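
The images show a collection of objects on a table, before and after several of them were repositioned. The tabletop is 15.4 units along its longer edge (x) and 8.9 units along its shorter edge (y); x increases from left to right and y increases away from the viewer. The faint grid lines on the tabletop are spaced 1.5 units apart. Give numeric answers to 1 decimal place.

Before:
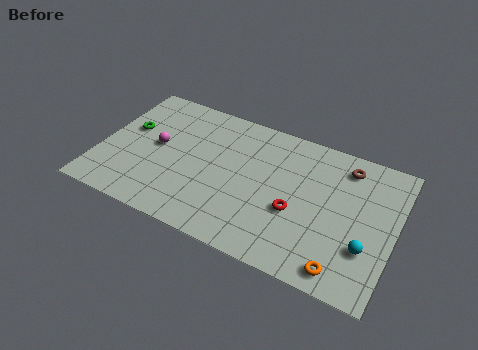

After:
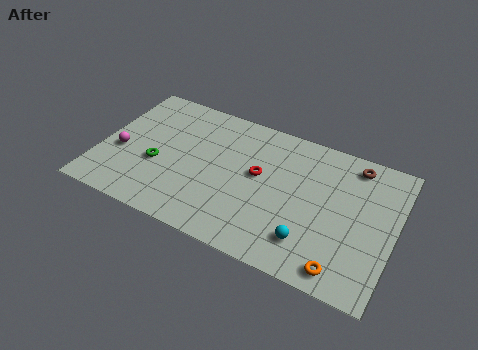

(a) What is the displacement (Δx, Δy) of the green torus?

(1.8, -1.8)

From the two frames, the green torus sits at roughly (1.3, 5.3) before and (3.1, 3.5) after.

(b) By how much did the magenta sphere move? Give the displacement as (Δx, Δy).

(-1.8, -1.1)

From the two frames, the magenta sphere sits at roughly (2.9, 4.7) before and (1.1, 3.6) after.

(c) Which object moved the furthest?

the cyan sphere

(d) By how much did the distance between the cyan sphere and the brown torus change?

+1.1

The distance was about 4.8 in the first image and 5.9 in the second, so they moved 1.1 units further apart.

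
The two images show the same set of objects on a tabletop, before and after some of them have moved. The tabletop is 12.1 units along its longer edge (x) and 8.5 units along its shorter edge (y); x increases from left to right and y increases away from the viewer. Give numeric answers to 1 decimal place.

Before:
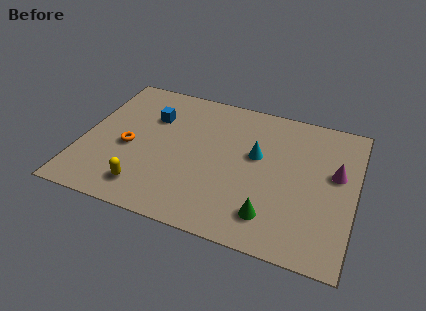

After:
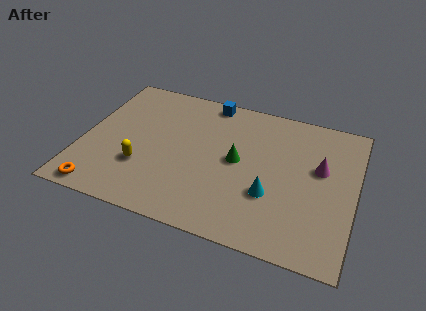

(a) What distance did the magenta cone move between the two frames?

0.7

The magenta cone was near (11.2, 5.0) before and (10.5, 5.1) after, so it travelled √(0.7² + 0.1²) ≈ 0.7 units.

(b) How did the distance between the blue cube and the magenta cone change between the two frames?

-2.5

The distance was about 8.3 in the first image and 5.8 in the second, so they moved 2.5 units closer together.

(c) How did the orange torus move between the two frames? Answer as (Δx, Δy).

(-0.9, -2.9)

The orange torus started near (2.1, 3.7) and ended near (1.2, 0.8).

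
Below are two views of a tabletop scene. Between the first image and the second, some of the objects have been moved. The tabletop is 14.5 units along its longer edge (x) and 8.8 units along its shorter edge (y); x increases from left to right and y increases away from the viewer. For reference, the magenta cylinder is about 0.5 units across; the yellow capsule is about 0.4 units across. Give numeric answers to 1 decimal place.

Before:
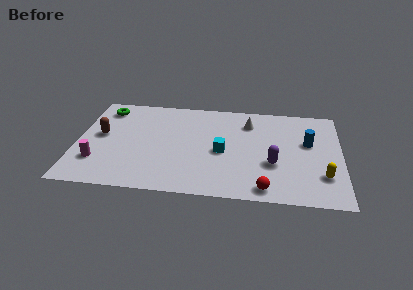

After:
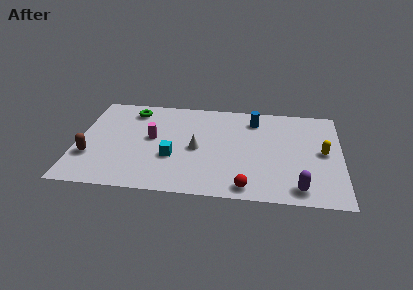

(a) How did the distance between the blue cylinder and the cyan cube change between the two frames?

+1.0

The distance was about 4.9 in the first image and 5.9 in the second, so they moved 1.0 units further apart.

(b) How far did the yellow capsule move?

2.1

From (13.5, 2.4) to (13.5, 4.5), the yellow capsule covered √(0.0² + 2.1²) ≈ 2.1 units.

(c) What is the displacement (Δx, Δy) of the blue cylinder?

(-3.0, 1.8)

The blue cylinder started near (12.7, 5.3) and ended near (9.7, 7.1).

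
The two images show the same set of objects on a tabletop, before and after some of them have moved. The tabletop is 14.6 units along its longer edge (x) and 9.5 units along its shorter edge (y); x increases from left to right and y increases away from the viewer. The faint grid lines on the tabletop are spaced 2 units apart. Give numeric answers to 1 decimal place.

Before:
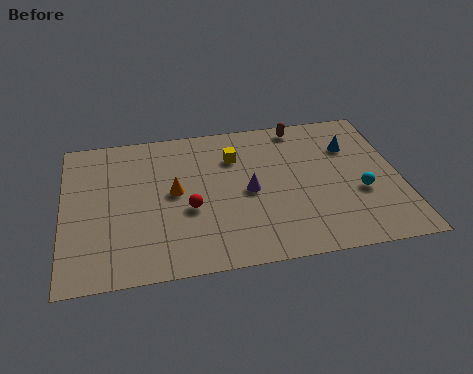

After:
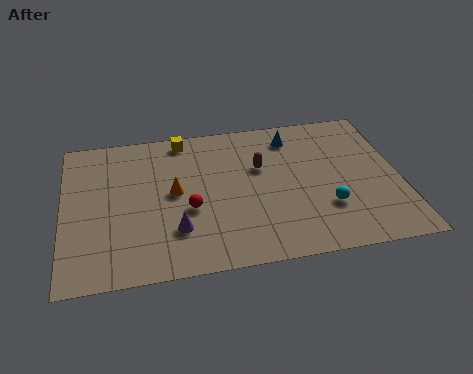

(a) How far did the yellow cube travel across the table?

2.7

The yellow cube moved from about (7.5, 6.9) to (5.3, 8.5), a distance of √(2.2² + 1.6²) ≈ 2.7.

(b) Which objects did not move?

the orange cone and the red sphere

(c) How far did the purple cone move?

3.7

The purple cone was near (8.0, 4.5) before and (4.8, 2.6) after, so it travelled √(3.2² + 1.9²) ≈ 3.7 units.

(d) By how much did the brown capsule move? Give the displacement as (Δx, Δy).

(-1.9, -2.5)

The brown capsule started near (10.5, 8.5) and ended near (8.6, 6.0).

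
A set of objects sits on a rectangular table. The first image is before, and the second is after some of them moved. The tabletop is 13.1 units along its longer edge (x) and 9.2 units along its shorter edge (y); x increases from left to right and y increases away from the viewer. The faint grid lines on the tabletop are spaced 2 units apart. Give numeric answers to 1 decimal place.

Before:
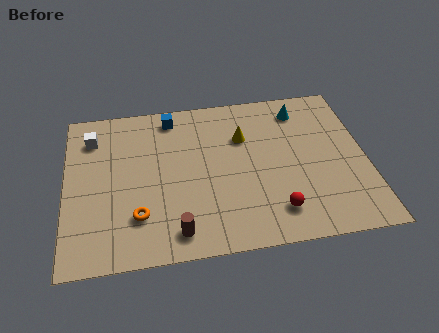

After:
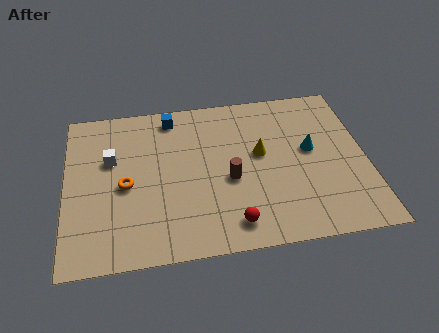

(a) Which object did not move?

the blue cube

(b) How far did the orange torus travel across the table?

1.9

The orange torus was near (3.1, 2.4) before and (2.6, 4.2) after, so it travelled √(0.5² + 1.8²) ≈ 1.9 units.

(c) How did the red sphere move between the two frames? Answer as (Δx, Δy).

(-1.9, -0.4)

The red sphere started near (9.0, 1.8) and ended near (7.1, 1.4).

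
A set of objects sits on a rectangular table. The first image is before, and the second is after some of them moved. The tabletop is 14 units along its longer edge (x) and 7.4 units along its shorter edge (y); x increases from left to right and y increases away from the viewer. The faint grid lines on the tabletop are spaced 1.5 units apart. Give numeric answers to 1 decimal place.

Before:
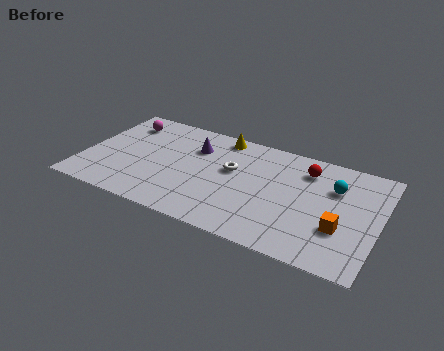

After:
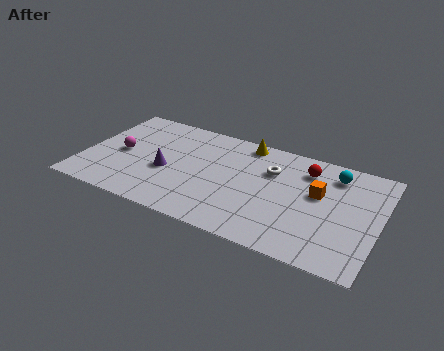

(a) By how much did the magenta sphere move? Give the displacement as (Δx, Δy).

(0.2, -2.3)

The magenta sphere started near (1.5, 5.9) and ended near (1.7, 3.6).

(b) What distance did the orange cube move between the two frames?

2.2

The orange cube moved from about (12.3, 2.5) to (11.1, 4.4), a distance of √(1.2² + 1.9²) ≈ 2.2.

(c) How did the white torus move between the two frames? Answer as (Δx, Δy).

(1.8, 0.7)

The white torus started near (7.0, 4.4) and ended near (8.8, 5.1).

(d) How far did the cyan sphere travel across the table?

0.9

The cyan sphere moved from about (11.8, 5.1) to (11.7, 6.0), a distance of √(0.1² + 0.9²) ≈ 0.9.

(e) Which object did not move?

the red sphere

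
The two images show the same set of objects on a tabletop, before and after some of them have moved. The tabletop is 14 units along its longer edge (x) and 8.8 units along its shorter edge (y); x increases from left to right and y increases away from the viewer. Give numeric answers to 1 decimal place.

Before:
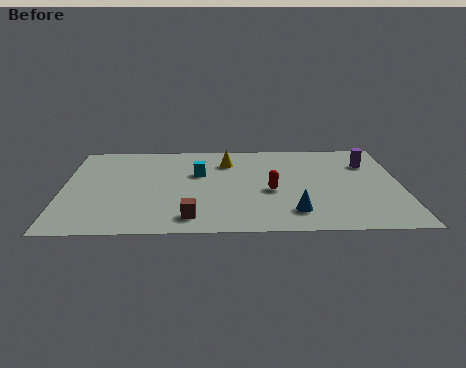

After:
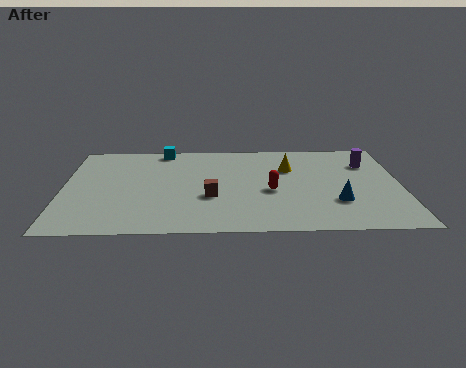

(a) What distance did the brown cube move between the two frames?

2.1

From (5.3, 1.4) to (6.1, 3.3), the brown cube covered √(0.8² + 1.9²) ≈ 2.1 units.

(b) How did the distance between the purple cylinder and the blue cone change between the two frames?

-1.6

They were about 5.6 units apart before and 4.0 after — 1.6 units closer together.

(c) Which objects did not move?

the purple cylinder and the red capsule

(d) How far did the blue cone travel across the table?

2.0

The blue cone was near (9.5, 1.8) before and (11.3, 2.7) after, so it travelled √(1.8² + 0.9²) ≈ 2.0 units.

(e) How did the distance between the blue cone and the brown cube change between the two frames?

+1.0

They were about 4.2 units apart before and 5.2 after — 1.0 units further apart.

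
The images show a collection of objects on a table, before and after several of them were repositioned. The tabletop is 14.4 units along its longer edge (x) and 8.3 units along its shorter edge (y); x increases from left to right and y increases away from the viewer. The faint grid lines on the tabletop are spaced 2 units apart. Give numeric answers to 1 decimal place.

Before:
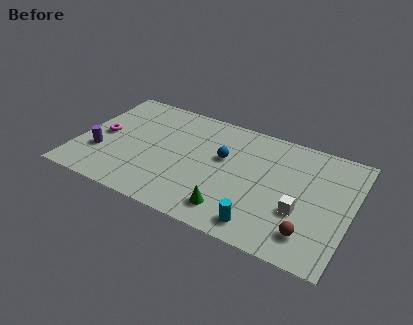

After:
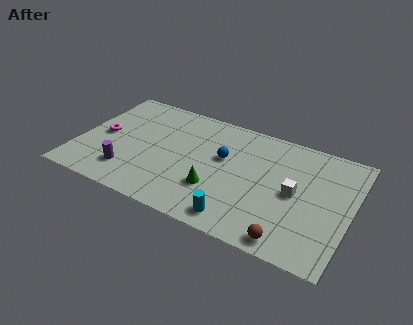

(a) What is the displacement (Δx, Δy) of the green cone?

(-1.0, 1.1)

The green cone was at about (8.5, 1.5) and moved to about (7.5, 2.6).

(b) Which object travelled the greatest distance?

the purple cylinder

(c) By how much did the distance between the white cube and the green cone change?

+0.6

They were about 3.7 units apart before and 4.3 after — 0.6 units further apart.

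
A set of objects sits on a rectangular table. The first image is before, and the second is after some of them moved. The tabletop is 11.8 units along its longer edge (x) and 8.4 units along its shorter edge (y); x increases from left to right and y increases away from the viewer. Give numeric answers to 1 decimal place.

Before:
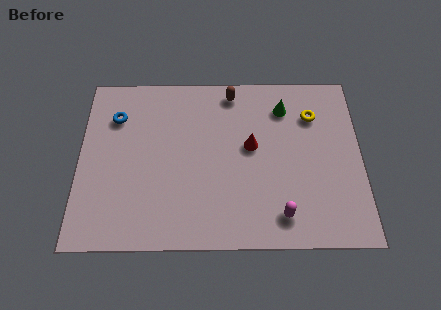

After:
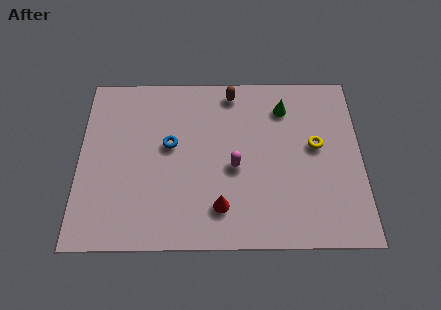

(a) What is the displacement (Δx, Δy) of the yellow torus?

(0.1, -1.5)

The yellow torus started near (9.8, 6.2) and ended near (9.9, 4.7).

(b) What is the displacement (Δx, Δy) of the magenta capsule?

(-1.9, 2.3)

From the two frames, the magenta capsule sits at roughly (8.4, 1.4) before and (6.5, 3.7) after.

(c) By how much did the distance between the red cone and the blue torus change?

-2.2

Before: roughly 5.9 units apart; after: 3.7. That's 2.2 units closer together.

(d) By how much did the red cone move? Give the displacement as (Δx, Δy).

(-1.3, -2.9)

From the two frames, the red cone sits at roughly (7.2, 4.7) before and (5.9, 1.8) after.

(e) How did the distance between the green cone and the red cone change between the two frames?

+3.1

Before: roughly 2.4 units apart; after: 5.5. That's 3.1 units further apart.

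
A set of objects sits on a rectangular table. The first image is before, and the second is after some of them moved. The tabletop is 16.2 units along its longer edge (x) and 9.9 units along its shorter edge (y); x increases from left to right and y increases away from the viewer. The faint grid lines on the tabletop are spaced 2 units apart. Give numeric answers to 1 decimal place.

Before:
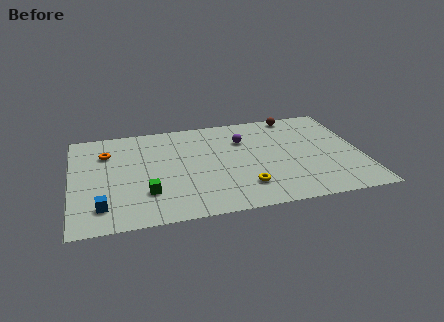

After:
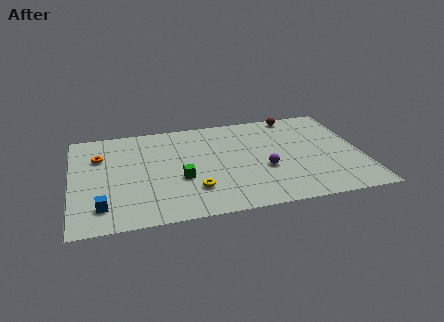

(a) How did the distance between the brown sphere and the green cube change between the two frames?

-2.1

Before: roughly 10.7 units apart; after: 8.6. That's 2.1 units closer together.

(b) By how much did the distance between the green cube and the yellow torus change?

-4.0

Before: roughly 5.4 units apart; after: 1.4. That's 4.0 units closer together.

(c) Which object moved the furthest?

the purple sphere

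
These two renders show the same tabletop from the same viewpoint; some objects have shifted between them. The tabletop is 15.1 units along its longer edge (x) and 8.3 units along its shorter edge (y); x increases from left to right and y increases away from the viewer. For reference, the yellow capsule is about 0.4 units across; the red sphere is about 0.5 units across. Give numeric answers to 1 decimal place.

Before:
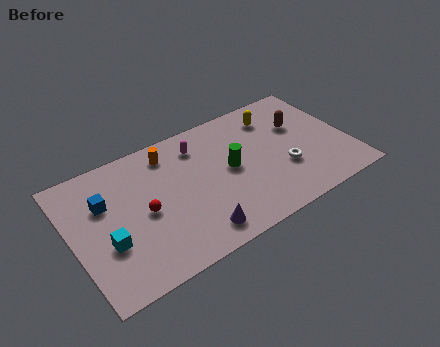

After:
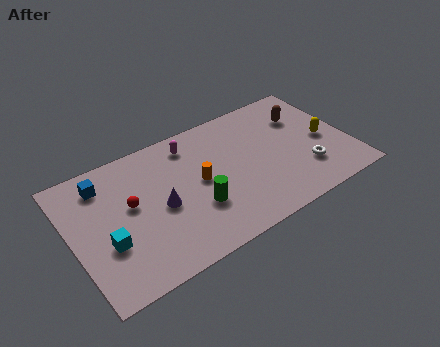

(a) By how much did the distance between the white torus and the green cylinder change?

+2.9

They were about 3.1 units apart before and 6.0 after — 2.9 units further apart.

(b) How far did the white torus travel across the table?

1.3

The white torus was near (11.4, 2.9) before and (12.5, 2.3) after, so it travelled √(1.1² + 0.6²) ≈ 1.3 units.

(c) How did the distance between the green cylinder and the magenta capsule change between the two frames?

+1.4

Before: roughly 2.7 units apart; after: 4.1. That's 1.4 units further apart.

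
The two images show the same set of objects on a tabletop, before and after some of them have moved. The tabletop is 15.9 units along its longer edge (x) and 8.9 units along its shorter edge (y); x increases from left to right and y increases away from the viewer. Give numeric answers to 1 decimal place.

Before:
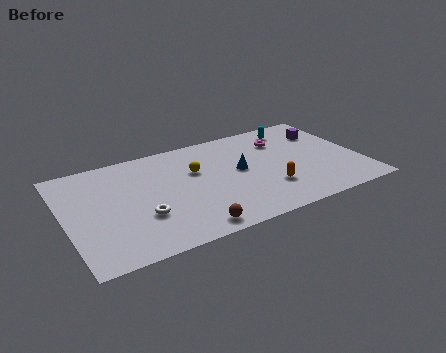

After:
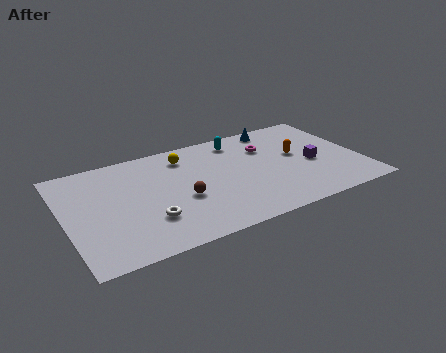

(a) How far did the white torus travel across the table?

0.5

The white torus was near (3.9, 3.0) before and (4.2, 2.6) after, so it travelled √(0.3² + 0.4²) ≈ 0.5 units.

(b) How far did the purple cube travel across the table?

2.8

The purple cube moved from about (14.4, 6.5) to (13.3, 3.9), a distance of √(1.1² + 2.6²) ≈ 2.8.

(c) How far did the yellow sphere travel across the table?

1.6

From (7.1, 5.7) to (6.7, 7.2), the yellow sphere covered √(0.4² + 1.5²) ≈ 1.6 units.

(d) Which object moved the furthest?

the blue cone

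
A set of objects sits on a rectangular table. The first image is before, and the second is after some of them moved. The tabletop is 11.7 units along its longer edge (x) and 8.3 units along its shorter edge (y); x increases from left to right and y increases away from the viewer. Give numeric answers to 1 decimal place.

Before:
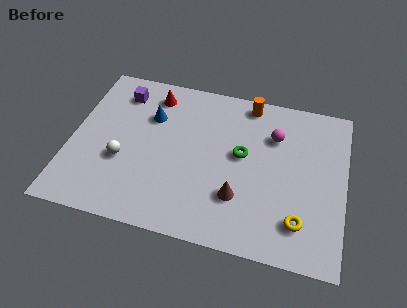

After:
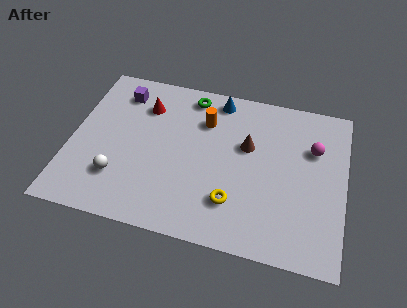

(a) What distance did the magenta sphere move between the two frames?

1.7

The magenta sphere moved from about (8.6, 5.9) to (10.3, 5.6), a distance of √(1.7² + 0.3²) ≈ 1.7.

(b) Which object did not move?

the purple cube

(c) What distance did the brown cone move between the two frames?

2.7

From (7.3, 2.4) to (7.5, 5.1), the brown cone covered √(0.2² + 2.7²) ≈ 2.7 units.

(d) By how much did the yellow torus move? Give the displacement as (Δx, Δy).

(-2.8, 0.3)

From the two frames, the yellow torus sits at roughly (9.9, 1.8) before and (7.1, 2.1) after.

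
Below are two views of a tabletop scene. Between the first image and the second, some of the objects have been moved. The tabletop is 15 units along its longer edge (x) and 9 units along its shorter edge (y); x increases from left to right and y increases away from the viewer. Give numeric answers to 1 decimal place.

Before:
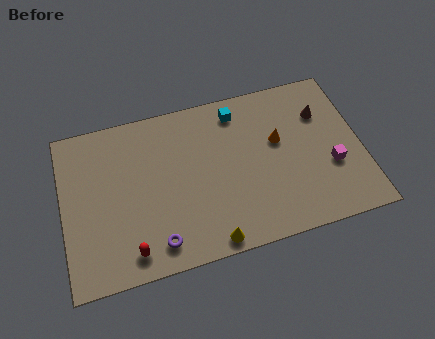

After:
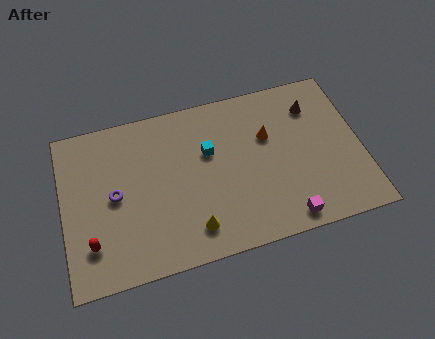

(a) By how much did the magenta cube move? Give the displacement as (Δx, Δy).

(-2.5, -2.3)

From the two frames, the magenta cube sits at roughly (13.4, 3.3) before and (10.9, 1.0) after.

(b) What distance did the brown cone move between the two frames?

0.6

From (13.2, 6.4) to (12.8, 6.9), the brown cone covered √(0.4² + 0.5²) ≈ 0.6 units.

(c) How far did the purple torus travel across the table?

3.6

From (4.5, 1.4) to (2.6, 4.5), the purple torus covered √(1.9² + 3.1²) ≈ 3.6 units.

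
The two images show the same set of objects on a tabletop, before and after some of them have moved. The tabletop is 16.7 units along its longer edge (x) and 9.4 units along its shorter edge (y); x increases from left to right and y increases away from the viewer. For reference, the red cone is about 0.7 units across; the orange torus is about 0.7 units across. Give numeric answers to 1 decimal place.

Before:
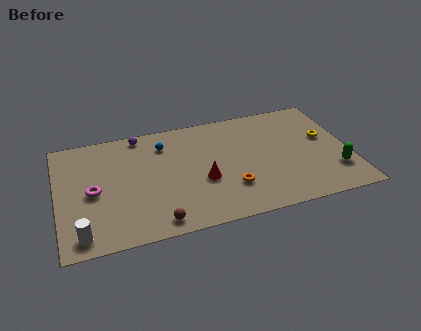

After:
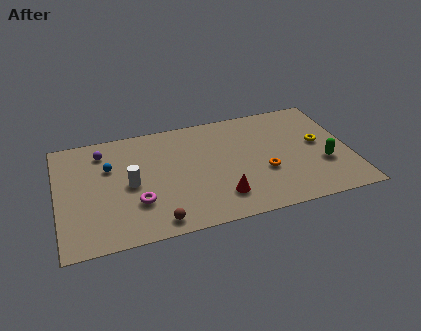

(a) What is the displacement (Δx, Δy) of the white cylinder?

(2.9, 3.3)

The white cylinder started near (1.2, 1.2) and ended near (4.1, 4.5).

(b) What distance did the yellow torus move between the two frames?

0.6

From (15.4, 5.5) to (15.0, 5.1), the yellow torus covered √(0.4² + 0.4²) ≈ 0.6 units.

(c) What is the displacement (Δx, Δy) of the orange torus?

(2.0, 0.8)

The orange torus was at about (9.7, 2.7) and moved to about (11.7, 3.5).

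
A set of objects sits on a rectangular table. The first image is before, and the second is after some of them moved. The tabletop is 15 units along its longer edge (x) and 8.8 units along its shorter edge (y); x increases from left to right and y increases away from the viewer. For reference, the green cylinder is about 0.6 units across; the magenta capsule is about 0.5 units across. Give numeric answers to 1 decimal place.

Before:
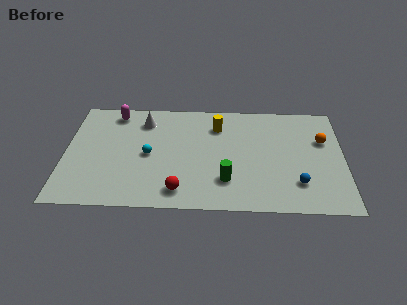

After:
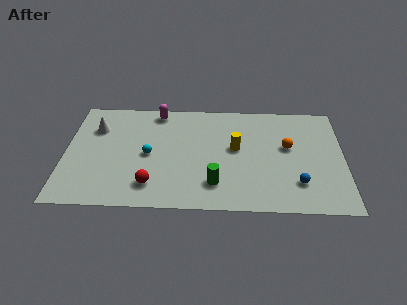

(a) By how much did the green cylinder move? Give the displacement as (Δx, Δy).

(-0.6, -0.3)

The green cylinder started near (8.7, 2.3) and ended near (8.1, 2.0).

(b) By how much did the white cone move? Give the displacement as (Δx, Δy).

(-2.6, -0.7)

The white cone was at about (4.2, 7.0) and moved to about (1.6, 6.3).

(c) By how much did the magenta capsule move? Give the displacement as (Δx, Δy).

(2.3, 0.2)

The magenta capsule started near (2.6, 7.6) and ended near (4.9, 7.8).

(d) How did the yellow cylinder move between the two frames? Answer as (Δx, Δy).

(1.0, -1.8)

The yellow cylinder started near (8.2, 6.7) and ended near (9.2, 4.9).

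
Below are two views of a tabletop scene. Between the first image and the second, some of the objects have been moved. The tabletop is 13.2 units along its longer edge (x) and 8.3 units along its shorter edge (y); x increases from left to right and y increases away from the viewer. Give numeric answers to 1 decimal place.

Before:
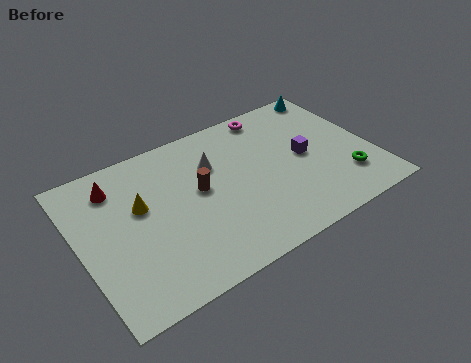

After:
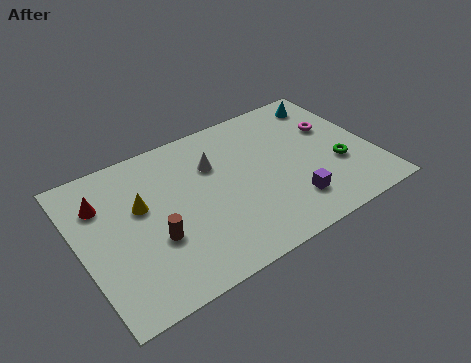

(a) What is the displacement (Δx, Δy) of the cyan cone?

(-0.4, -0.5)

The cyan cone was at about (12.2, 7.5) and moved to about (11.8, 7.0).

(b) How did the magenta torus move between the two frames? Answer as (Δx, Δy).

(2.5, -2.1)

The magenta torus was at about (9.2, 7.4) and moved to about (11.7, 5.3).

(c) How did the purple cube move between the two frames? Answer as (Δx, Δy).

(-1.1, -2.3)

The purple cube was at about (10.2, 4.2) and moved to about (9.1, 1.9).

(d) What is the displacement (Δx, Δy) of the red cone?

(-0.7, -0.6)

The red cone started near (1.9, 6.6) and ended near (1.2, 6.0).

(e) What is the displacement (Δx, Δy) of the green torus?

(-0.2, 0.9)

From the two frames, the green torus sits at roughly (11.7, 2.1) before and (11.5, 3.0) after.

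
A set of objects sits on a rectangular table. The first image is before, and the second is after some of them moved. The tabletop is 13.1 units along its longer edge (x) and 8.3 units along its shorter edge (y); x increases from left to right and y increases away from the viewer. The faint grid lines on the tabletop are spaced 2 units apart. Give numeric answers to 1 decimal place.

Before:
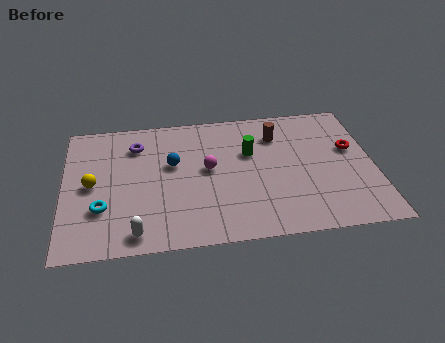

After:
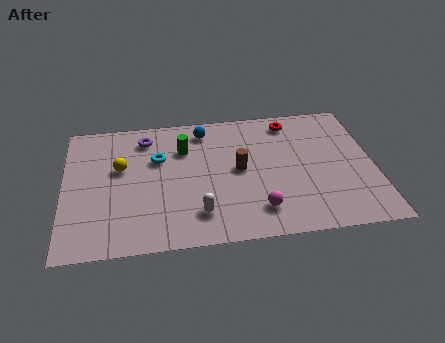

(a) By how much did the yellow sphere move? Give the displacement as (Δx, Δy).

(1.2, 0.9)

The yellow sphere started near (1.2, 4.1) and ended near (2.4, 5.0).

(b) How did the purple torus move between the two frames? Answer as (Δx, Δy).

(0.4, 0.4)

The purple torus started near (3.1, 6.4) and ended near (3.5, 6.8).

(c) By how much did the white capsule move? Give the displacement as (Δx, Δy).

(2.6, 0.8)

The white capsule was at about (3.0, 1.0) and moved to about (5.6, 1.8).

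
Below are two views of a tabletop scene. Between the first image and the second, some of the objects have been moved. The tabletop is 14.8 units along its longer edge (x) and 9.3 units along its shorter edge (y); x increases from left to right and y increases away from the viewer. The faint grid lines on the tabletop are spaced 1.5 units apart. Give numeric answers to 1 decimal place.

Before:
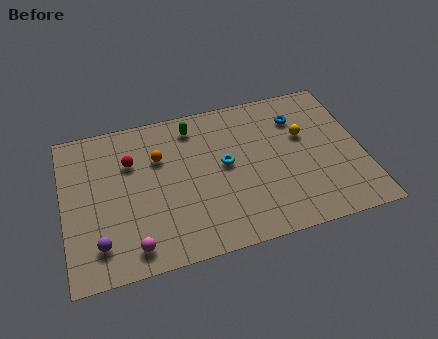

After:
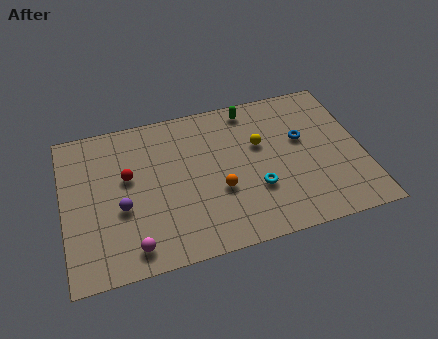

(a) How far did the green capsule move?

2.9

The green capsule moved from about (6.6, 7.8) to (9.5, 8.2), a distance of √(2.9² + 0.4²) ≈ 2.9.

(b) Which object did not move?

the magenta sphere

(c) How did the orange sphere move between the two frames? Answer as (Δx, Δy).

(2.8, -2.8)

The orange sphere was at about (4.8, 6.3) and moved to about (7.6, 3.5).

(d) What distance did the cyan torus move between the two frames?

2.4

From (8.0, 5.0) to (9.4, 3.1), the cyan torus covered √(1.4² + 1.9²) ≈ 2.4 units.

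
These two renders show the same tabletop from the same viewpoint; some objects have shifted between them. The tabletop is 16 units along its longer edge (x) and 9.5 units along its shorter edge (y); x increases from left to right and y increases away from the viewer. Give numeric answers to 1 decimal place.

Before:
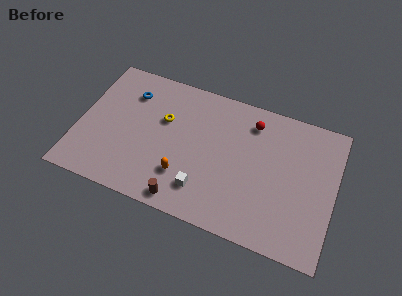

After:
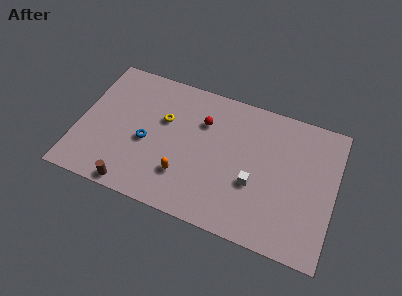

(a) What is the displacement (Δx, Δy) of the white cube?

(3.0, 1.5)

From the two frames, the white cube sits at roughly (8.1, 2.1) before and (11.1, 3.6) after.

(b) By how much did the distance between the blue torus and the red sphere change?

-3.5

Before: roughly 7.7 units apart; after: 4.2. That's 3.5 units closer together.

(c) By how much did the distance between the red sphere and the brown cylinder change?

-0.6

They were about 7.6 units apart before and 7.0 after — 0.6 units closer together.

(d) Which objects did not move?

the orange capsule and the yellow torus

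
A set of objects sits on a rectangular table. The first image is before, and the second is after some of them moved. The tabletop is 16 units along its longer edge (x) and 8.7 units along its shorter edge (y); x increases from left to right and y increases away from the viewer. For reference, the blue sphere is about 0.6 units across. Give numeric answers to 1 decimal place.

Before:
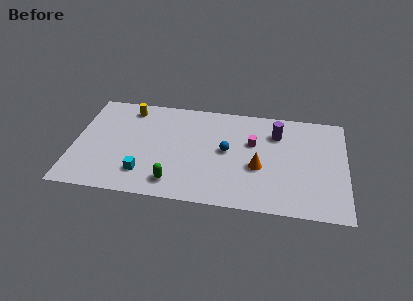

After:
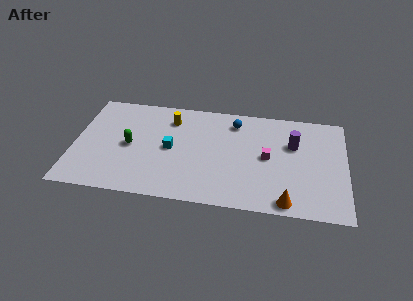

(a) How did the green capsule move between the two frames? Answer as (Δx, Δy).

(-2.7, 2.7)

From the two frames, the green capsule sits at roughly (6.0, 1.5) before and (3.3, 4.2) after.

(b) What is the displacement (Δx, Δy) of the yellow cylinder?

(2.5, -0.6)

The yellow cylinder started near (3.1, 7.4) and ended near (5.6, 6.8).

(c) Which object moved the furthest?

the green capsule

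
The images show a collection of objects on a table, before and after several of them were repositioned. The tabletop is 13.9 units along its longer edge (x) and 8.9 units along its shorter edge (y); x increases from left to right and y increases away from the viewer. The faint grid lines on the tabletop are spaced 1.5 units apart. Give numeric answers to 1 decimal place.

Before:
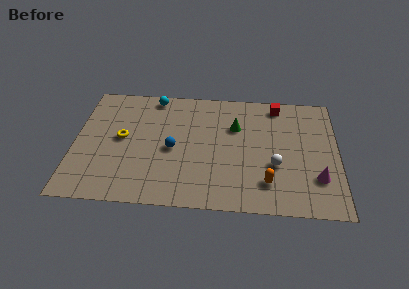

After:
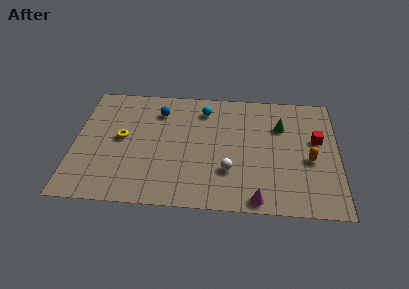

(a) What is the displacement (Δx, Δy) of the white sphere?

(-2.4, -0.6)

From the two frames, the white sphere sits at roughly (10.6, 3.3) before and (8.2, 2.7) after.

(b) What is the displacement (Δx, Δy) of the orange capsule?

(2.2, 1.8)

From the two frames, the orange capsule sits at roughly (10.2, 2.0) before and (12.4, 3.8) after.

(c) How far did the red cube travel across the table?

3.3

The red cube was near (10.7, 7.8) before and (12.8, 5.3) after, so it travelled √(2.1² + 2.5²) ≈ 3.3 units.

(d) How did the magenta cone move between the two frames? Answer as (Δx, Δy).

(-3.1, -1.7)

The magenta cone started near (12.8, 2.5) and ended near (9.7, 0.8).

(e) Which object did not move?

the yellow torus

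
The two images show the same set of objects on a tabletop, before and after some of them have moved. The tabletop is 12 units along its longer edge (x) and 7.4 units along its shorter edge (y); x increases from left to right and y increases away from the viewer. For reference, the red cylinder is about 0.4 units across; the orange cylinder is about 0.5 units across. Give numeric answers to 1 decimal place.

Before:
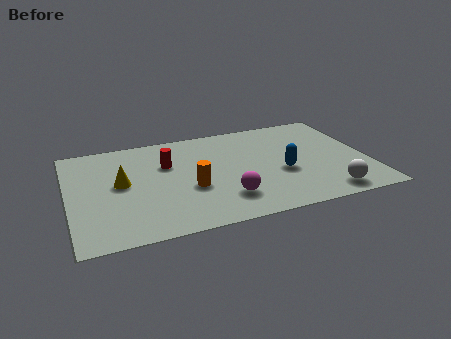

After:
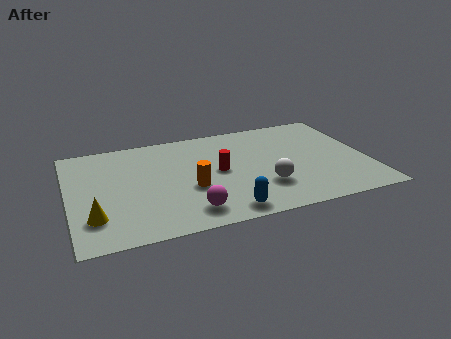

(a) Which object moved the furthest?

the blue capsule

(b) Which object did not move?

the orange cylinder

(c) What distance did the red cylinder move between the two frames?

2.3

From (4.0, 4.9) to (6.0, 3.8), the red cylinder covered √(2.0² + 1.1²) ≈ 2.3 units.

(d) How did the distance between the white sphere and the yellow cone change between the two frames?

-1.7

Before: roughly 8.5 units apart; after: 6.8. That's 1.7 units closer together.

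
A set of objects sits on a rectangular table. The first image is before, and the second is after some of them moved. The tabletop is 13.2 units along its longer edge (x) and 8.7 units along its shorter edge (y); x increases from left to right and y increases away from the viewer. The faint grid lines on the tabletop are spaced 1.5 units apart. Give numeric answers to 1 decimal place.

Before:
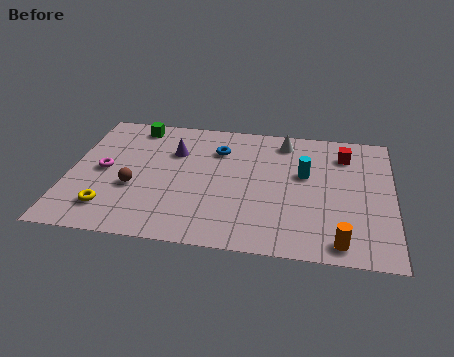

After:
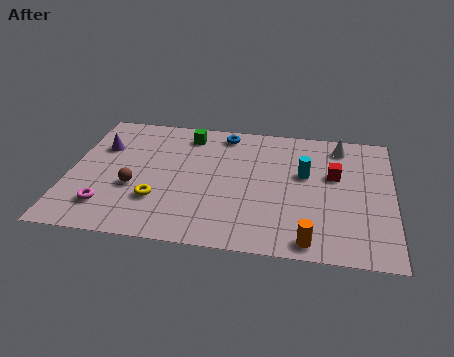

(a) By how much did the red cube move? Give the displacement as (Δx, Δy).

(-0.4, -1.5)

The red cube started near (11.2, 6.8) and ended near (10.8, 5.3).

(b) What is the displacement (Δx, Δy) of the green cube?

(2.2, -0.3)

From the two frames, the green cube sits at roughly (2.5, 7.6) before and (4.7, 7.3) after.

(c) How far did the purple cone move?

3.0

The purple cone moved from about (4.2, 6.0) to (1.2, 5.9), a distance of √(3.0² + 0.1²) ≈ 3.0.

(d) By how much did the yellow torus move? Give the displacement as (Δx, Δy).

(1.9, 0.8)

The yellow torus was at about (1.8, 1.8) and moved to about (3.7, 2.6).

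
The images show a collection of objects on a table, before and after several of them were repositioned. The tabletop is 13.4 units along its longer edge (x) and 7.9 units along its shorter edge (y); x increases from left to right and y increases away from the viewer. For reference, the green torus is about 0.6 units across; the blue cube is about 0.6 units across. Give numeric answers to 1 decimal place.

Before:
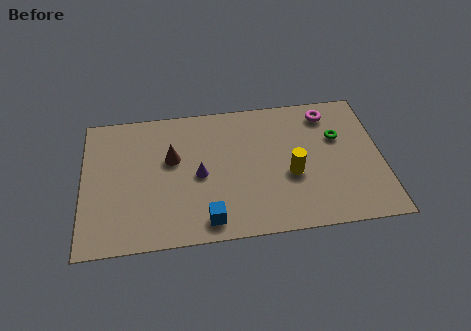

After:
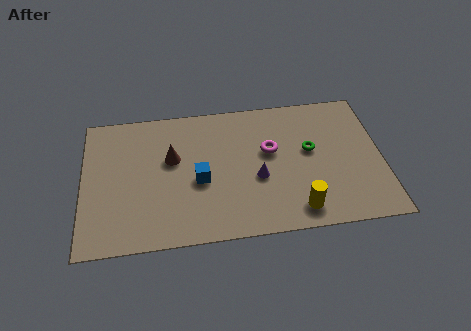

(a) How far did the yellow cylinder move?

2.0

From (9.3, 3.2) to (9.5, 1.2), the yellow cylinder covered √(0.2² + 2.0²) ≈ 2.0 units.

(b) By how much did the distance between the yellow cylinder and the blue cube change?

+0.5

They were about 4.3 units apart before and 4.8 after — 0.5 units further apart.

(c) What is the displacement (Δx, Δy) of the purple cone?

(2.6, -0.5)

From the two frames, the purple cone sits at roughly (5.2, 3.7) before and (7.8, 3.2) after.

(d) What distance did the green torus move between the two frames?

1.4

The green torus moved from about (11.5, 5.1) to (10.2, 4.5), a distance of √(1.3² + 0.6²) ≈ 1.4.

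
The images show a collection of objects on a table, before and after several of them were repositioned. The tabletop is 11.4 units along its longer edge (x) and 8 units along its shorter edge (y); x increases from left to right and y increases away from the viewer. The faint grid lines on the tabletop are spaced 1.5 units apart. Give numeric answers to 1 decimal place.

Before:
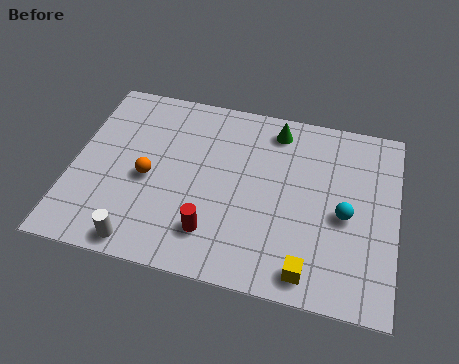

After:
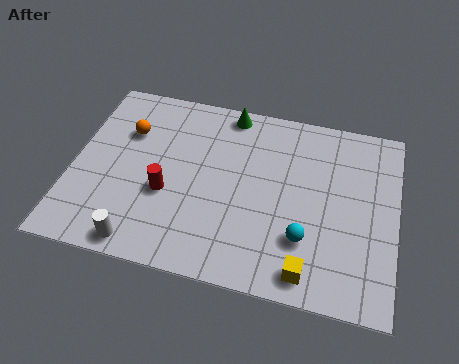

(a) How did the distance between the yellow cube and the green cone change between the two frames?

+1.0

Before: roughly 6.0 units apart; after: 7.0. That's 1.0 units further apart.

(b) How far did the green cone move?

1.7

The green cone was near (7.0, 6.8) before and (5.3, 7.2) after, so it travelled √(1.7² + 0.4²) ≈ 1.7 units.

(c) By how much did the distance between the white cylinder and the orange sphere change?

+2.0

They were about 2.8 units apart before and 4.8 after — 2.0 units further apart.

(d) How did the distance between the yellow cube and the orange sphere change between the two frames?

+1.7

The distance was about 6.4 in the first image and 8.1 in the second, so they moved 1.7 units further apart.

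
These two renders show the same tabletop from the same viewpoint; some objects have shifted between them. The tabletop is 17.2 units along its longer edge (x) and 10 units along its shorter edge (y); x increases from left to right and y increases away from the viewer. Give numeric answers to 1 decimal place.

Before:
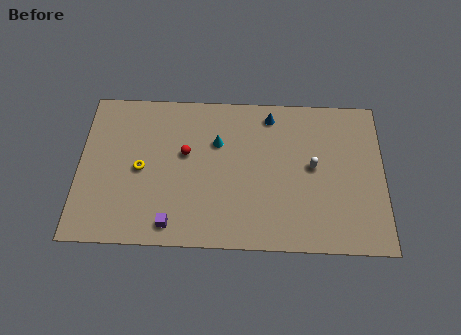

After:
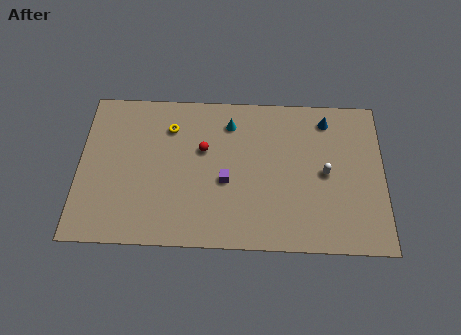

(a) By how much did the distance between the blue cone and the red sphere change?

+1.8

The distance was about 5.5 in the first image and 7.3 in the second, so they moved 1.8 units further apart.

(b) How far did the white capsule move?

0.8

The white capsule was near (13.2, 5.3) before and (13.9, 4.9) after, so it travelled √(0.7² + 0.4²) ≈ 0.8 units.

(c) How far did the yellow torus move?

3.2

From (3.5, 4.8) to (5.1, 7.6), the yellow torus covered √(1.6² + 2.8²) ≈ 3.2 units.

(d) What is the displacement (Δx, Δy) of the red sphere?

(1.0, 0.3)

The red sphere was at about (6.0, 5.9) and moved to about (7.0, 6.2).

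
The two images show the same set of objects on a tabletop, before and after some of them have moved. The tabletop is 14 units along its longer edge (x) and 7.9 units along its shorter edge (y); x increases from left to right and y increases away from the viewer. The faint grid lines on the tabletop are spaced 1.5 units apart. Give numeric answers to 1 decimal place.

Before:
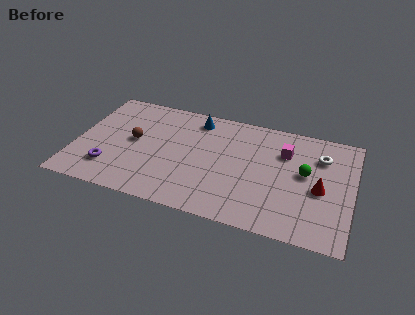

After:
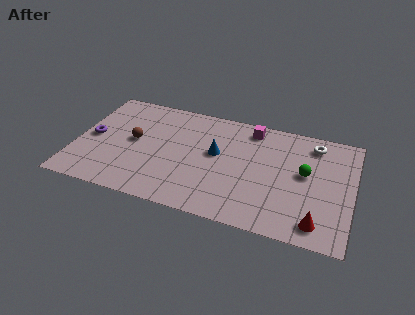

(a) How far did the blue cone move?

2.5

The blue cone moved from about (5.9, 6.7) to (7.1, 4.5), a distance of √(1.2² + 2.2²) ≈ 2.5.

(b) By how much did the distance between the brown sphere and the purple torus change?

-0.4

Before: roughly 2.5 units apart; after: 2.1. That's 0.4 units closer together.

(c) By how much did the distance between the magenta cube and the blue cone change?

-1.9

They were about 4.7 units apart before and 2.8 after — 1.9 units closer together.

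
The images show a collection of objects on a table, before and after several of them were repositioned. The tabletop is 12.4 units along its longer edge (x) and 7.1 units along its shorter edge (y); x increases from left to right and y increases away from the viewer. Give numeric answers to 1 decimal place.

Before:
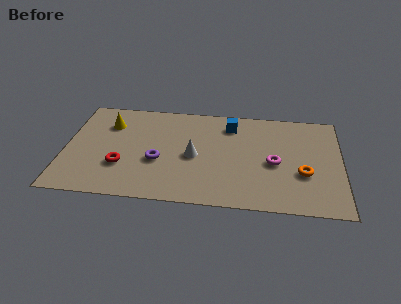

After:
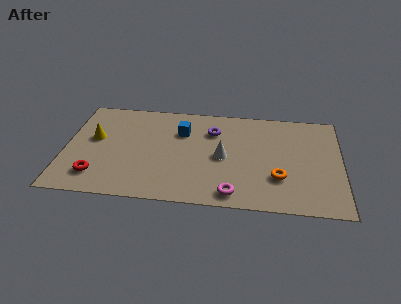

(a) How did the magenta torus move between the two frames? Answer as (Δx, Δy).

(-1.8, -2.3)

From the two frames, the magenta torus sits at roughly (9.4, 3.2) before and (7.6, 0.9) after.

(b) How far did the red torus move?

1.4

The red torus was near (2.6, 2.3) before and (1.5, 1.5) after, so it travelled √(1.1² + 0.8²) ≈ 1.4 units.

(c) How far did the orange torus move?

1.2

The orange torus moved from about (10.7, 2.6) to (9.6, 2.2), a distance of √(1.1² + 0.4²) ≈ 1.2.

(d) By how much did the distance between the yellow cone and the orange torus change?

-0.7

Before: roughly 9.2 units apart; after: 8.5. That's 0.7 units closer together.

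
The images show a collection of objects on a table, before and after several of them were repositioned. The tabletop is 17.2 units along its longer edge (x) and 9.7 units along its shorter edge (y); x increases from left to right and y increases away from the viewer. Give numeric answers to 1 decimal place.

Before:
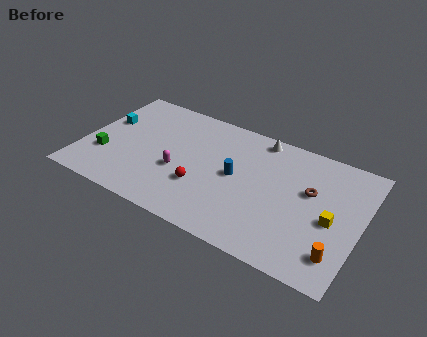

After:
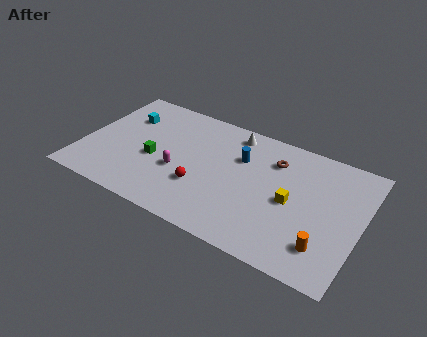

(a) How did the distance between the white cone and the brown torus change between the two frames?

-1.6

Before: roughly 4.5 units apart; after: 2.9. That's 1.6 units closer together.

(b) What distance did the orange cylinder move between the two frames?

0.8

From (16.1, 2.0) to (15.3, 2.2), the orange cylinder covered √(0.8² + 0.2²) ≈ 0.8 units.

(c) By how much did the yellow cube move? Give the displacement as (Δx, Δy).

(-2.5, 0.3)

From the two frames, the yellow cube sits at roughly (15.5, 4.3) before and (13.0, 4.6) after.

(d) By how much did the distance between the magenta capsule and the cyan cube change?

-0.5

They were about 5.5 units apart before and 5.0 after — 0.5 units closer together.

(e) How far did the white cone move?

1.6

From (10.5, 8.7) to (8.9, 8.4), the white cone covered √(1.6² + 0.3²) ≈ 1.6 units.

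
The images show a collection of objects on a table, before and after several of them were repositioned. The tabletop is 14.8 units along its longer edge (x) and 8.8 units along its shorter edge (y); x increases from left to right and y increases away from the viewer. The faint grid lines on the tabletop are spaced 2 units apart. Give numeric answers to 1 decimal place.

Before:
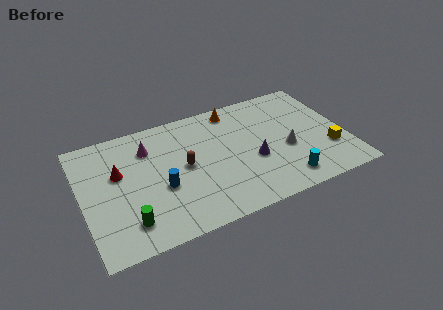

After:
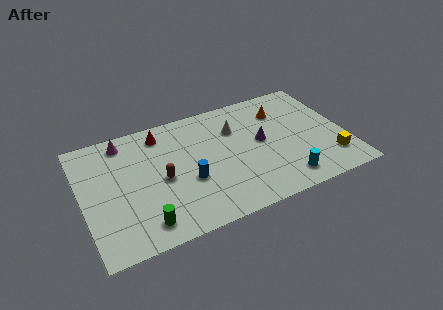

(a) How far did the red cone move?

3.3

From (2.1, 5.4) to (4.7, 7.4), the red cone covered √(2.6² + 2.0²) ≈ 3.3 units.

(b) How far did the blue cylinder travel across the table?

1.5

The blue cylinder was near (4.3, 3.5) before and (5.8, 3.4) after, so it travelled √(1.5² + 0.1²) ≈ 1.5 units.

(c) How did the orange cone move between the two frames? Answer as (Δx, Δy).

(2.6, -1.1)

The orange cone started near (8.9, 7.7) and ended near (11.5, 6.6).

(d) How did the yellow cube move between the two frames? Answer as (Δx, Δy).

(0.0, -0.7)

The yellow cube was at about (13.7, 2.7) and moved to about (13.7, 2.0).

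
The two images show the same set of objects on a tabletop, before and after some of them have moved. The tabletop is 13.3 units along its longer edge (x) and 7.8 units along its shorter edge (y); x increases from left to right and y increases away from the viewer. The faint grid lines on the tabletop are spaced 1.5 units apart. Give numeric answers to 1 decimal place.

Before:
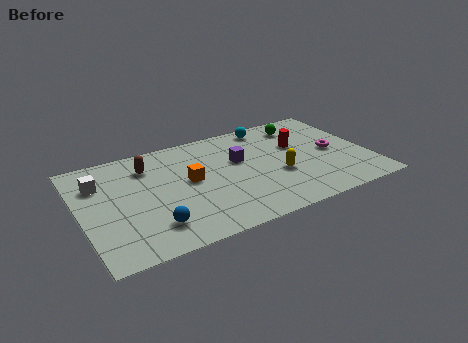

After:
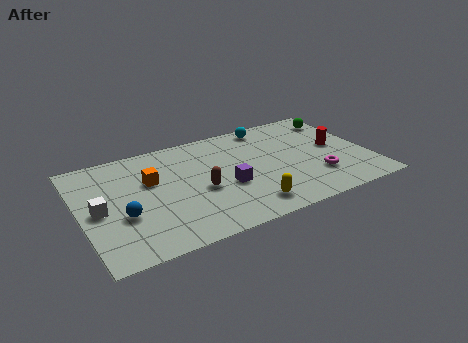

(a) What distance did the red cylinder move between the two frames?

1.9

The red cylinder moved from about (10.2, 4.9) to (11.9, 4.1), a distance of √(1.7² + 0.8²) ≈ 1.9.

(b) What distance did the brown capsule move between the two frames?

3.4

From (3.3, 6.0) to (5.4, 3.3), the brown capsule covered √(2.1² + 2.7²) ≈ 3.4 units.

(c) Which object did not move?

the cyan sphere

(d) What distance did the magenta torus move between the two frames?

1.9

The magenta torus moved from about (11.7, 3.8) to (10.7, 2.2), a distance of √(1.0² + 1.6²) ≈ 1.9.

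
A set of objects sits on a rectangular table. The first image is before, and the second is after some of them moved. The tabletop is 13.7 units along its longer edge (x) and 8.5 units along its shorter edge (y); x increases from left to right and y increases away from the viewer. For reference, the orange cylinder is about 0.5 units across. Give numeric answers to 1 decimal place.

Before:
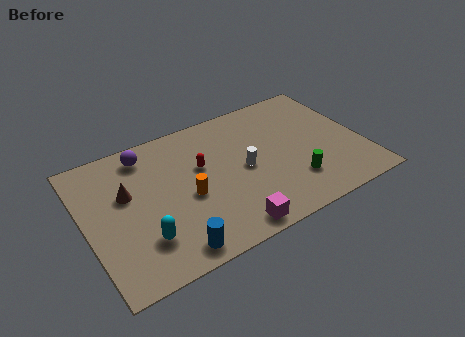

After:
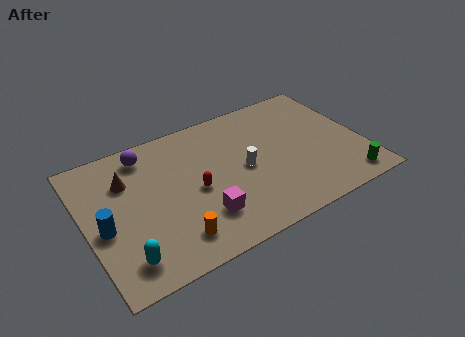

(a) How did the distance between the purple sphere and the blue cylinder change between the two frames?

-1.9

The distance was about 6.2 in the first image and 4.3 in the second, so they moved 1.9 units closer together.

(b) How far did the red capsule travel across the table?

1.4

From (5.8, 5.2) to (5.3, 3.9), the red capsule covered √(0.5² + 1.3²) ≈ 1.4 units.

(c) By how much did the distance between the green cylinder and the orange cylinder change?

+3.3

They were about 5.3 units apart before and 8.6 after — 3.3 units further apart.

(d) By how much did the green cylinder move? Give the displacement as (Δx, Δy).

(2.5, -1.1)

The green cylinder was at about (10.0, 2.2) and moved to about (12.5, 1.1).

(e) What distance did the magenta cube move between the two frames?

1.7

The magenta cube moved from about (6.5, 0.9) to (5.4, 2.2), a distance of √(1.1² + 1.3²) ≈ 1.7.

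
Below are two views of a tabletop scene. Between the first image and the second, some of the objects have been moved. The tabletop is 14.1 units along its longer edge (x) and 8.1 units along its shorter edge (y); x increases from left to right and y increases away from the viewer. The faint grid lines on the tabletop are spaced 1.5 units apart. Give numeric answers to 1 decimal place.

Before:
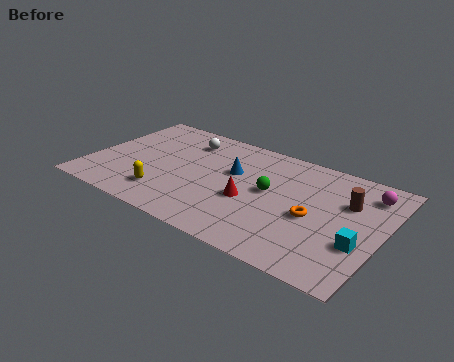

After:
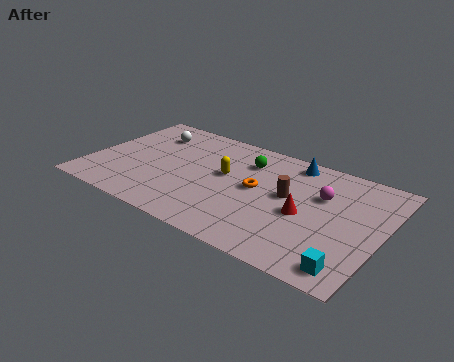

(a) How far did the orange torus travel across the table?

2.9

The orange torus moved from about (10.9, 3.6) to (8.1, 4.3), a distance of √(2.8² + 0.7²) ≈ 2.9.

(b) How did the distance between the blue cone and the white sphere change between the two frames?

+4.1

The distance was about 3.0 in the first image and 7.1 in the second, so they moved 4.1 units further apart.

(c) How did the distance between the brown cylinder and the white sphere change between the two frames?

-0.8

Before: roughly 8.2 units apart; after: 7.4. That's 0.8 units closer together.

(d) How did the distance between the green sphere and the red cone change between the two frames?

+2.7

The distance was about 1.4 in the first image and 4.1 in the second, so they moved 2.7 units further apart.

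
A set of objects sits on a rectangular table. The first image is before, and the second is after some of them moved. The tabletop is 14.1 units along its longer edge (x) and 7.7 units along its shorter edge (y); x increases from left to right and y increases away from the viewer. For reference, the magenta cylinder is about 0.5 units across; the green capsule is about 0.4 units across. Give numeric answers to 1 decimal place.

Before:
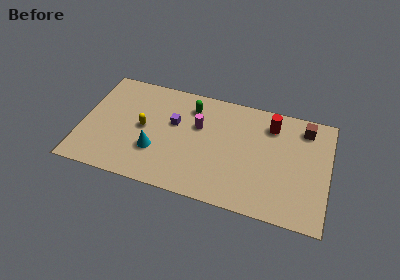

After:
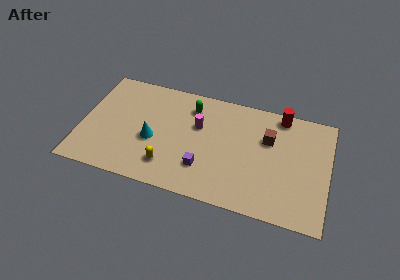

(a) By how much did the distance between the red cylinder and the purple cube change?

+0.6

Before: roughly 5.7 units apart; after: 6.3. That's 0.6 units further apart.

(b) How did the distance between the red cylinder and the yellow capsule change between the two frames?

+0.5

Before: roughly 7.5 units apart; after: 8.0. That's 0.5 units further apart.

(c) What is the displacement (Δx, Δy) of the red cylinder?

(0.5, 0.8)

The red cylinder was at about (10.7, 6.1) and moved to about (11.2, 6.9).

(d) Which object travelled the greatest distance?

the purple cube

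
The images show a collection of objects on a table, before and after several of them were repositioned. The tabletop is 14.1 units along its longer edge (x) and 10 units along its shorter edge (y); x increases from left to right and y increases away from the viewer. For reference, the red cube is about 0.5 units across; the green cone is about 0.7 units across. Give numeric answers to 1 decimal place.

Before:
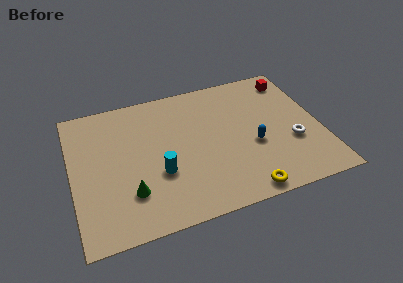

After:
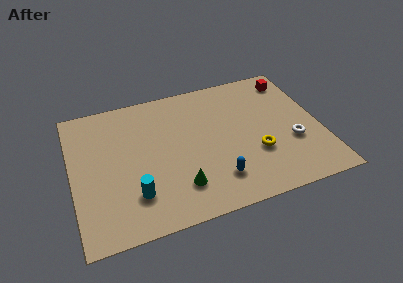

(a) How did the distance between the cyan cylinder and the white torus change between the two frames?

+1.6

They were about 7.6 units apart before and 9.2 after — 1.6 units further apart.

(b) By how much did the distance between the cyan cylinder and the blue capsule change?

-0.8

Before: roughly 5.4 units apart; after: 4.6. That's 0.8 units closer together.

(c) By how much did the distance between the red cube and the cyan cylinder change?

+1.9

Before: roughly 9.4 units apart; after: 11.3. That's 1.9 units further apart.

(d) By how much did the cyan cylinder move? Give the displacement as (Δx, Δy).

(-1.5, -1.1)

The cyan cylinder was at about (4.8, 3.6) and moved to about (3.3, 2.5).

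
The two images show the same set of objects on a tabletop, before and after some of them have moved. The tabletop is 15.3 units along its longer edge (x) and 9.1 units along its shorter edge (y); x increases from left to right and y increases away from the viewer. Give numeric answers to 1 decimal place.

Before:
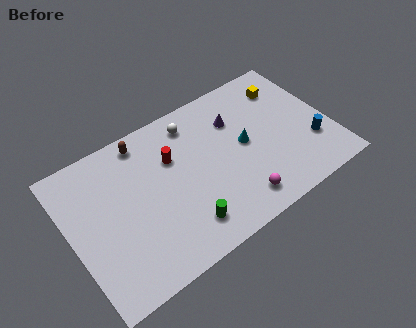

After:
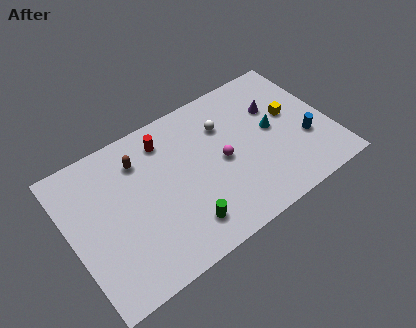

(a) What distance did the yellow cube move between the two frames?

1.9

The yellow cube moved from about (13.3, 7.1) to (13.2, 5.2), a distance of √(0.1² + 1.9²) ≈ 1.9.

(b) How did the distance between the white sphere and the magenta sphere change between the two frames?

-4.1

The distance was about 6.3 in the first image and 2.2 in the second, so they moved 4.1 units closer together.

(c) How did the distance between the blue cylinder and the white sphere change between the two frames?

-2.5

They were about 7.9 units apart before and 5.4 after — 2.5 units closer together.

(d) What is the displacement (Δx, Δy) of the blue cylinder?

(-0.3, 0.4)

The blue cylinder started near (14.0, 2.8) and ended near (13.7, 3.2).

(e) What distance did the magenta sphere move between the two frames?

2.9

The magenta sphere moved from about (9.3, 1.5) to (8.9, 4.4), a distance of √(0.4² + 2.9²) ≈ 2.9.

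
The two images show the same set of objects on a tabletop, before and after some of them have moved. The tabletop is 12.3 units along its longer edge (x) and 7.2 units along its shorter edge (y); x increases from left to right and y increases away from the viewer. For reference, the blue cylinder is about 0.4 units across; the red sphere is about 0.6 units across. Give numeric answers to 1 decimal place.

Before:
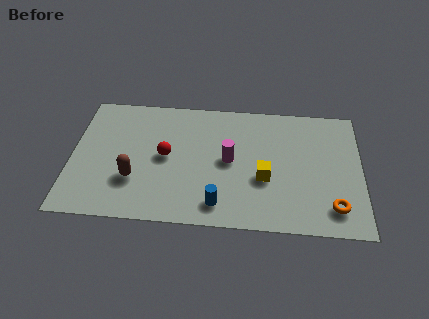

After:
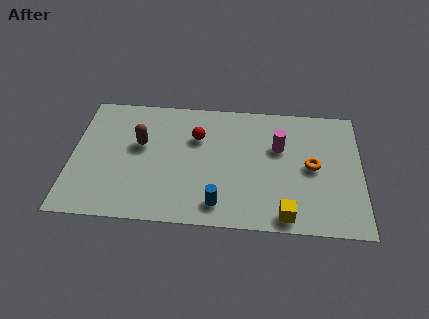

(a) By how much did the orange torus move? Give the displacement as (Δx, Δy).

(-0.9, 2.2)

The orange torus was at about (11.1, 1.4) and moved to about (10.2, 3.6).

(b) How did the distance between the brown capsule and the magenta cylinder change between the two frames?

+1.7

The distance was about 4.2 in the first image and 5.9 in the second, so they moved 1.7 units further apart.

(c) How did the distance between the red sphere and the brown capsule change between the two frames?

+0.6

The distance was about 1.9 in the first image and 2.5 in the second, so they moved 0.6 units further apart.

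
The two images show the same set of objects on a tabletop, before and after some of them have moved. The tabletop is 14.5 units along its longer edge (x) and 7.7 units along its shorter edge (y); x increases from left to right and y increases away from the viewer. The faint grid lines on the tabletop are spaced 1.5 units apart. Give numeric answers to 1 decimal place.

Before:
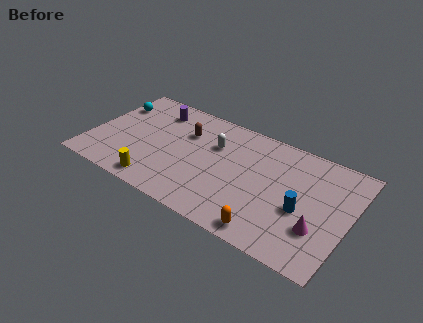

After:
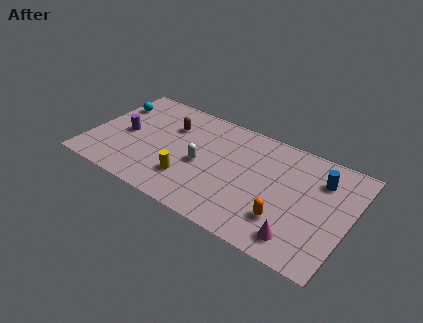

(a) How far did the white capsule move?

1.8

The white capsule was near (6.8, 5.2) before and (6.3, 3.5) after, so it travelled √(0.5² + 1.7²) ≈ 1.8 units.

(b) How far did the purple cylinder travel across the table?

2.8

The purple cylinder moved from about (3.2, 6.2) to (1.9, 3.7), a distance of √(1.3² + 2.5²) ≈ 2.8.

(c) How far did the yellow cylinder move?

1.9

The yellow cylinder moved from about (4.2, 1.0) to (5.8, 2.1), a distance of √(1.6² + 1.1²) ≈ 1.9.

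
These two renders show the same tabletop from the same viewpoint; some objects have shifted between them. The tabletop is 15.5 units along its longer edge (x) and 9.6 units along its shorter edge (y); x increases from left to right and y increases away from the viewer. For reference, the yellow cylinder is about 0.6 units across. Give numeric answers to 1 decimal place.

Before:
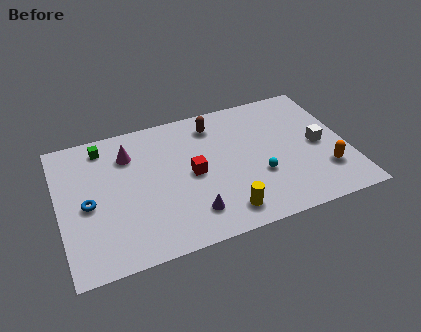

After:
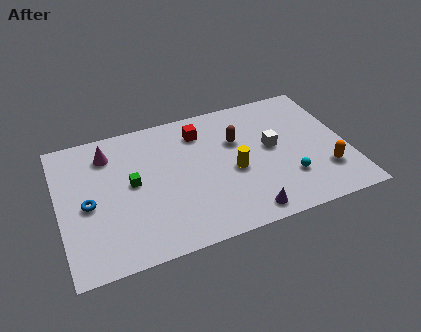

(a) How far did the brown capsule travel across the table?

1.9

The brown capsule was near (8.6, 7.9) before and (9.7, 6.3) after, so it travelled √(1.1² + 1.6²) ≈ 1.9 units.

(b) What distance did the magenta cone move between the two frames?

1.2

The magenta cone was near (3.9, 7.2) before and (2.8, 7.6) after, so it travelled √(1.1² + 0.4²) ≈ 1.2 units.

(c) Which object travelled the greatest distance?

the green cube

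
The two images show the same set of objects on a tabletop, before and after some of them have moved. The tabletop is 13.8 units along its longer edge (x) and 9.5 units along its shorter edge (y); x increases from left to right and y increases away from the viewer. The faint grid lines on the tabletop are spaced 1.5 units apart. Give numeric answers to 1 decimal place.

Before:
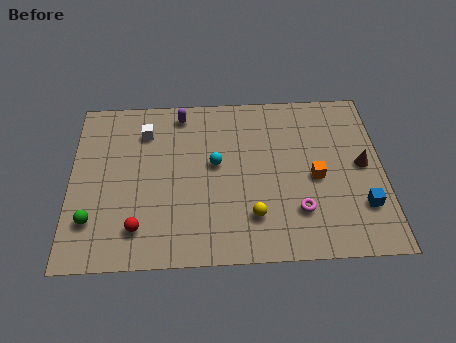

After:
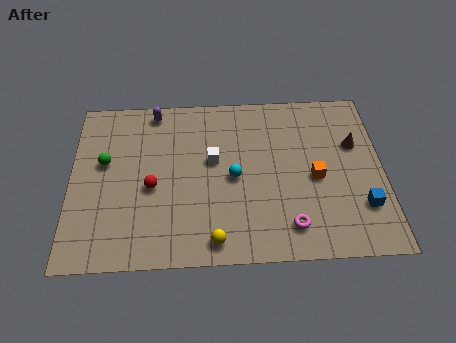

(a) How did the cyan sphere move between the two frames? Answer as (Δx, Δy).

(0.8, -0.8)

The cyan sphere was at about (6.4, 5.3) and moved to about (7.2, 4.5).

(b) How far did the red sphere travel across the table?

2.3

The red sphere moved from about (3.0, 1.9) to (3.6, 4.1), a distance of √(0.6² + 2.2²) ≈ 2.3.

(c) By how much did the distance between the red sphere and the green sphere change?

+0.5

Before: roughly 2.1 units apart; after: 2.6. That's 0.5 units further apart.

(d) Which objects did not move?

the orange cube and the blue cube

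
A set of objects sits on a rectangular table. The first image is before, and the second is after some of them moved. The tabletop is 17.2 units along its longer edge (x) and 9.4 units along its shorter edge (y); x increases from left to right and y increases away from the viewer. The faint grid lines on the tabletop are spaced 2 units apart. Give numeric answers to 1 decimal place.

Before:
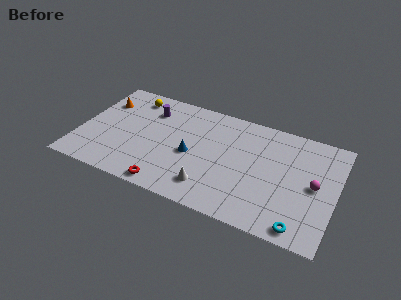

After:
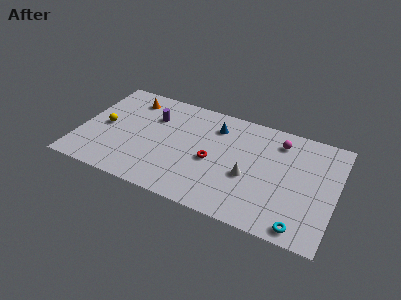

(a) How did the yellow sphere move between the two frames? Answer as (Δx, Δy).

(-1.5, -3.3)

From the two frames, the yellow sphere sits at roughly (3.1, 7.9) before and (1.6, 4.6) after.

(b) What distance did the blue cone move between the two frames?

3.4

From (7.6, 4.2) to (8.9, 7.3), the blue cone covered √(1.3² + 3.1²) ≈ 3.4 units.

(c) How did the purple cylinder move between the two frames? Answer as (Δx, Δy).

(0.3, -0.5)

The purple cylinder was at about (4.4, 7.1) and moved to about (4.7, 6.6).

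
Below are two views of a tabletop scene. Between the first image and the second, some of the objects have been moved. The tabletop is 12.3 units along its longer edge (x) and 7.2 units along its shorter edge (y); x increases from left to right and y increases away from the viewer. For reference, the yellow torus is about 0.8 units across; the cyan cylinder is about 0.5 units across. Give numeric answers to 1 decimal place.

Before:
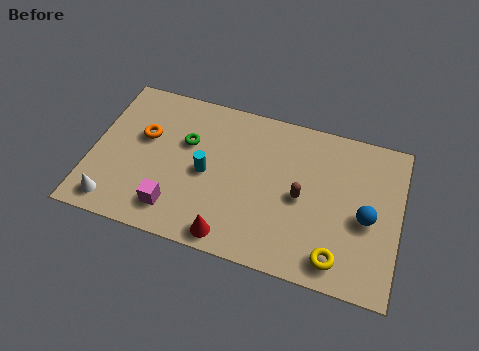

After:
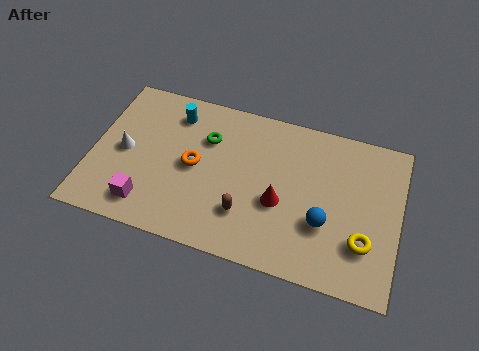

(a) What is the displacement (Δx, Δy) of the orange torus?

(2.1, -0.8)

The orange torus was at about (2.0, 4.4) and moved to about (4.1, 3.6).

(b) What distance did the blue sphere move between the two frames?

1.7

The blue sphere moved from about (11.0, 3.2) to (9.4, 2.5), a distance of √(1.6² + 0.7²) ≈ 1.7.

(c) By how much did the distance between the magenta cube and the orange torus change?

-0.5

The distance was about 3.4 in the first image and 2.9 in the second, so they moved 0.5 units closer together.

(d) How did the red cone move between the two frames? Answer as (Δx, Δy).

(1.8, 2.1)

The red cone started near (5.8, 0.8) and ended near (7.6, 2.9).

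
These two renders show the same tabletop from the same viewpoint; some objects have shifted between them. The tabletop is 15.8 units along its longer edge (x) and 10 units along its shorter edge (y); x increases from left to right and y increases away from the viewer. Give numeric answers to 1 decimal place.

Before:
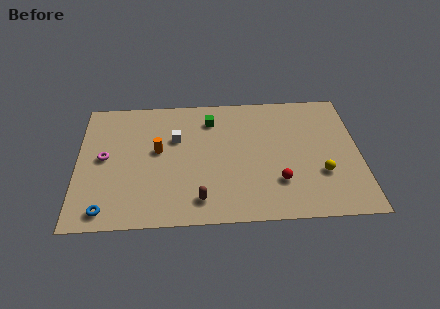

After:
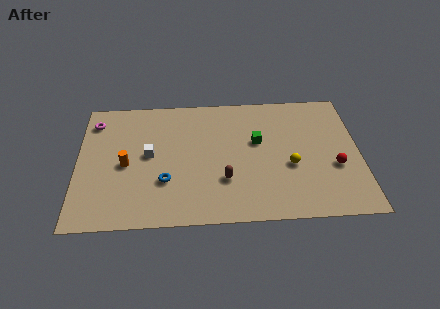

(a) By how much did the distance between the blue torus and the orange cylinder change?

-2.7

The distance was about 5.3 in the first image and 2.6 in the second, so they moved 2.7 units closer together.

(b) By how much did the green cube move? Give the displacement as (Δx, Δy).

(2.6, -1.9)

From the two frames, the green cube sits at roughly (7.5, 7.9) before and (10.1, 6.0) after.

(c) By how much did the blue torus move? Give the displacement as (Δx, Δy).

(3.3, 2.0)

The blue torus was at about (1.6, 1.2) and moved to about (4.9, 3.2).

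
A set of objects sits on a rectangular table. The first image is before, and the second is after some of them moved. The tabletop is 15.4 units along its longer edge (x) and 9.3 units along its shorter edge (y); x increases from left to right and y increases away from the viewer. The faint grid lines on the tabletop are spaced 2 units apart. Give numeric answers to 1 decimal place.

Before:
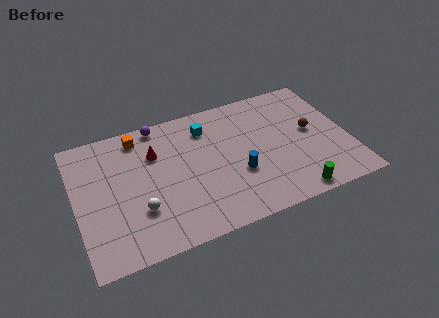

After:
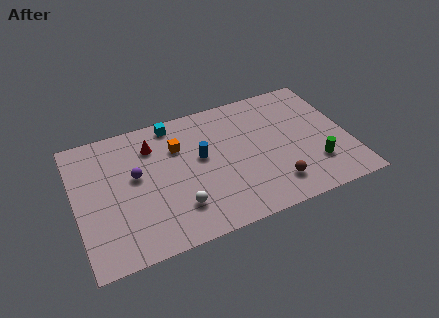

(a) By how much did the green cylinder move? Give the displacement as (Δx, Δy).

(1.5, 1.6)

The green cylinder started near (11.8, 0.9) and ended near (13.3, 2.5).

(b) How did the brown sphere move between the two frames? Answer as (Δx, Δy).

(-2.5, -3.1)

From the two frames, the brown sphere sits at roughly (13.4, 5.0) before and (10.9, 1.9) after.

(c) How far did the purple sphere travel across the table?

3.6

The purple sphere was near (5.0, 8.5) before and (3.4, 5.3) after, so it travelled √(1.6² + 3.2²) ≈ 3.6 units.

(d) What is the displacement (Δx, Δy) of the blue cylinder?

(-1.9, 1.9)

The blue cylinder started near (9.0, 3.4) and ended near (7.1, 5.3).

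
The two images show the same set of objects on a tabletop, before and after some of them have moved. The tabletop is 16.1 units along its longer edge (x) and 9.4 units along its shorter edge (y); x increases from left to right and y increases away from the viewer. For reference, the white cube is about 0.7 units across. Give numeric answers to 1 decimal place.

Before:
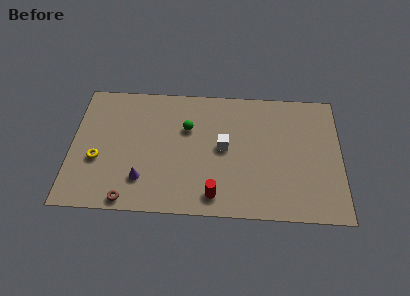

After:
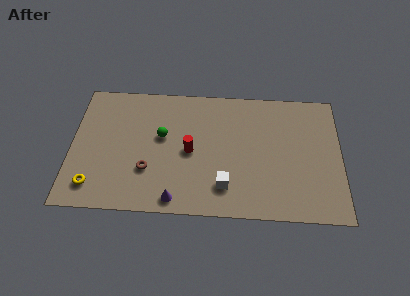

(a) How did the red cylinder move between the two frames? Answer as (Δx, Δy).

(-1.5, 3.1)

The red cylinder was at about (8.6, 1.4) and moved to about (7.1, 4.5).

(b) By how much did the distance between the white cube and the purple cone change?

-2.4

Before: roughly 5.5 units apart; after: 3.1. That's 2.4 units closer together.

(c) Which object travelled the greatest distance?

the red cylinder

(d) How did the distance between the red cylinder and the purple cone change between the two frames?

-0.8

They were about 4.4 units apart before and 3.6 after — 0.8 units closer together.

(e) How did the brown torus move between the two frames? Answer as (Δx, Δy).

(1.1, 2.2)

The brown torus was at about (3.5, 0.8) and moved to about (4.6, 3.0).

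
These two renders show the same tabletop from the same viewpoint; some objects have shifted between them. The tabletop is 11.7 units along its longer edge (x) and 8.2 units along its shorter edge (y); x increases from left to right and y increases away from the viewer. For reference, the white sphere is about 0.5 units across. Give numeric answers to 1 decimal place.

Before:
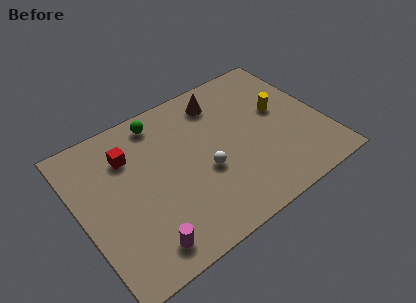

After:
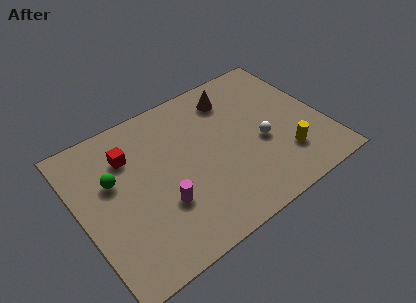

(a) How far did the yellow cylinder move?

2.6

The yellow cylinder moved from about (9.8, 4.7) to (9.5, 2.1), a distance of √(0.3² + 2.6²) ≈ 2.6.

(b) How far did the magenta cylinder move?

1.9

From (2.4, 1.2) to (3.6, 2.7), the magenta cylinder covered √(1.2² + 1.5²) ≈ 1.9 units.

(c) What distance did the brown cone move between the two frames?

0.6

The brown cone moved from about (7.2, 6.7) to (7.8, 6.6), a distance of √(0.6² + 0.1²) ≈ 0.6.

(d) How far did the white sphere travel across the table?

2.8

The white sphere was near (5.8, 3.3) before and (8.6, 3.4) after, so it travelled √(2.8² + 0.1²) ≈ 2.8 units.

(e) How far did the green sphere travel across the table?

3.3

From (4.3, 7.1) to (1.7, 5.1), the green sphere covered √(2.6² + 2.0²) ≈ 3.3 units.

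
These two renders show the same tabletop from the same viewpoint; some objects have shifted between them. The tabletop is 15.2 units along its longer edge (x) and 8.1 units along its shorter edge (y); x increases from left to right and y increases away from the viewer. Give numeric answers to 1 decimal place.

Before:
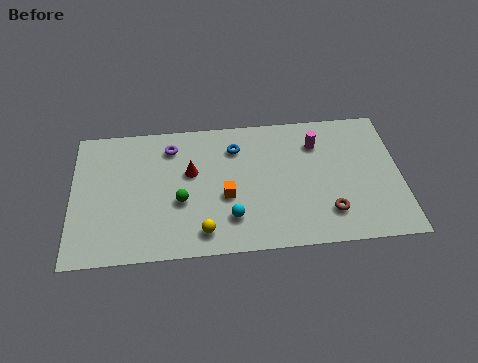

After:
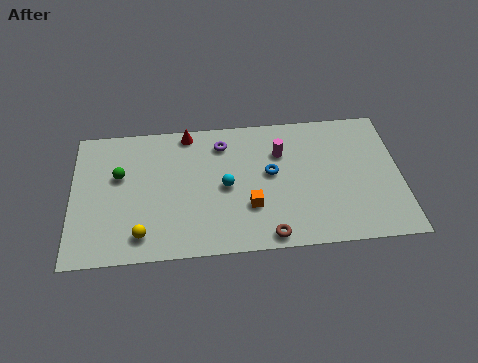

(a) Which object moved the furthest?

the green sphere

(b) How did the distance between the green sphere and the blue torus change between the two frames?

+3.0

The distance was about 4.0 in the first image and 7.0 in the second, so they moved 3.0 units further apart.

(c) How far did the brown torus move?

3.0

The brown torus was near (11.8, 1.9) before and (9.0, 0.8) after, so it travelled √(2.8² + 1.1²) ≈ 3.0 units.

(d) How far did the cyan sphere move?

1.9

From (7.3, 2.0) to (7.1, 3.9), the cyan sphere covered √(0.2² + 1.9²) ≈ 1.9 units.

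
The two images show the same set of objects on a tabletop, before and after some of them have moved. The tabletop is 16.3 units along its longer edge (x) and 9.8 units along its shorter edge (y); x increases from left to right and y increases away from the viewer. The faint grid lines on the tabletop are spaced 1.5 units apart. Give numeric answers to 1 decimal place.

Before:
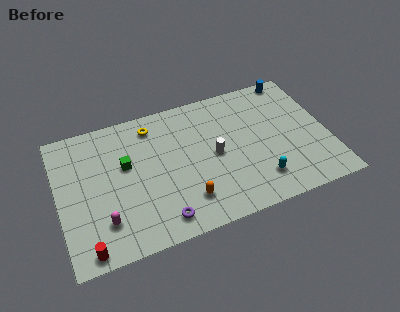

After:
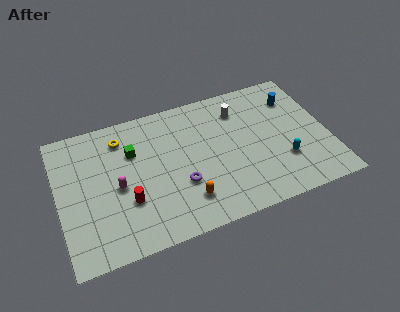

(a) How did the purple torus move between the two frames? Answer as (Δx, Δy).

(1.4, 2.0)

The purple torus started near (5.8, 1.4) and ended near (7.2, 3.4).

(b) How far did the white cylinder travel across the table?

3.3

The white cylinder was near (9.4, 4.8) before and (11.2, 7.6) after, so it travelled √(1.8² + 2.8²) ≈ 3.3 units.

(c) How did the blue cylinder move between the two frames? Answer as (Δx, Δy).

(-0.1, -1.6)

From the two frames, the blue cylinder sits at roughly (14.7, 9.0) before and (14.6, 7.4) after.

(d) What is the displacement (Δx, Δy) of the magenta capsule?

(1.0, 2.1)

From the two frames, the magenta capsule sits at roughly (2.5, 2.4) before and (3.5, 4.5) after.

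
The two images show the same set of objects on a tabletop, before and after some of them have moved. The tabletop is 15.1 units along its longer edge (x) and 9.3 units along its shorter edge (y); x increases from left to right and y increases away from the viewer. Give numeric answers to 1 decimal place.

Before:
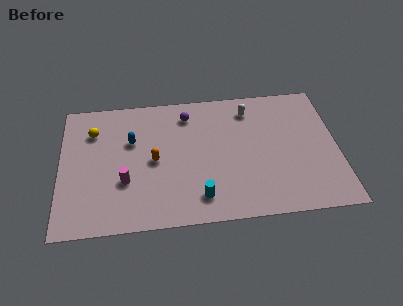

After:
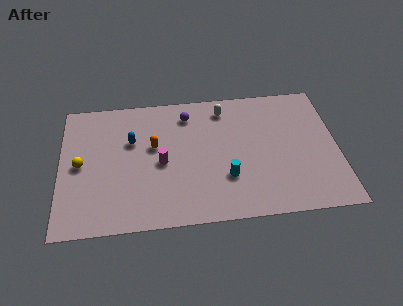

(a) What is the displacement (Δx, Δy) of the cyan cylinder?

(1.5, 1.2)

The cyan cylinder started near (7.5, 1.7) and ended near (9.0, 2.9).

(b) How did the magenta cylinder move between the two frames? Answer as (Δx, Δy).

(2.0, 1.1)

From the two frames, the magenta cylinder sits at roughly (3.5, 3.2) before and (5.5, 4.3) after.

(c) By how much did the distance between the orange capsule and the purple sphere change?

-0.8

They were about 3.6 units apart before and 2.8 after — 0.8 units closer together.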